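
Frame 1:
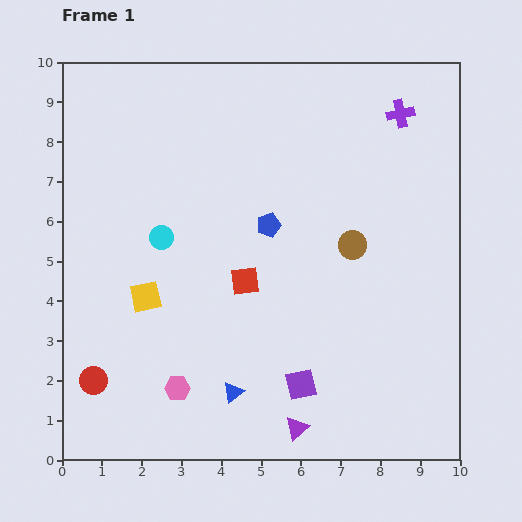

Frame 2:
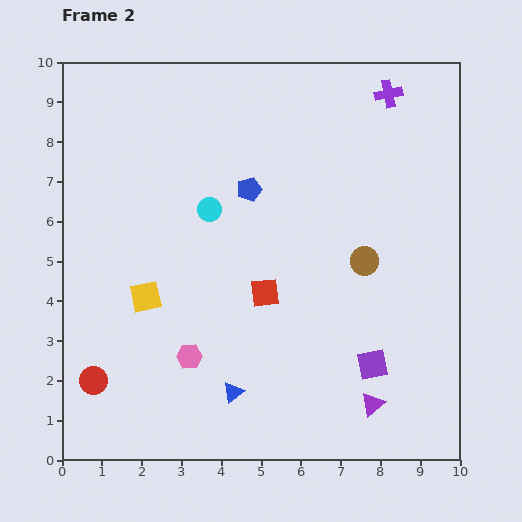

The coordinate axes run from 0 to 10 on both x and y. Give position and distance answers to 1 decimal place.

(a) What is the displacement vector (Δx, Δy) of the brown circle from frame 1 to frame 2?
(0.3, -0.4)

The brown circle was at (7.3, 5.4) in frame 1 and (7.6, 5.0) in frame 2.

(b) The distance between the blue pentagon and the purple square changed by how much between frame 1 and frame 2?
+1.3

Distance in frame 1: 4.1. Distance in frame 2: 5.4.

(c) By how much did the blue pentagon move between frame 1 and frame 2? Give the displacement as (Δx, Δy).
(-0.5, 0.9)

The blue pentagon was at (5.2, 5.9) in frame 1 and (4.7, 6.8) in frame 2.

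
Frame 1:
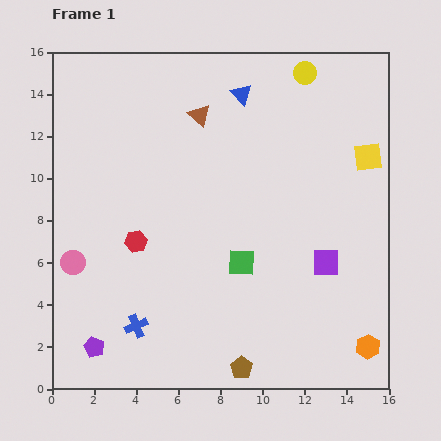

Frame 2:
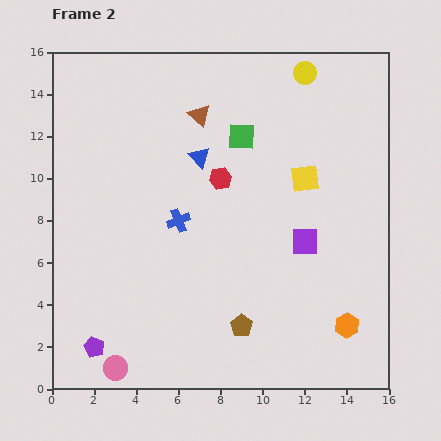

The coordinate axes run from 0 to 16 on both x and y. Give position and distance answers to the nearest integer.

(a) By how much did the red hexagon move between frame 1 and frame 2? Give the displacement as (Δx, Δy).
(4, 3)

The red hexagon was at (4, 7) in frame 1 and (8, 10) in frame 2.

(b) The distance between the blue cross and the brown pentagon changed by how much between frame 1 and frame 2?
+1

Distance in frame 1: 5. Distance in frame 2: 6.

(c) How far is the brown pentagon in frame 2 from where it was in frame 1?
2

The brown pentagon moved from (9, 1) to (9, 3), a distance of √(0² + 2²) ≈ 2.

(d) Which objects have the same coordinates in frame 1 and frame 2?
the purple pentagon, the yellow circle, the brown triangle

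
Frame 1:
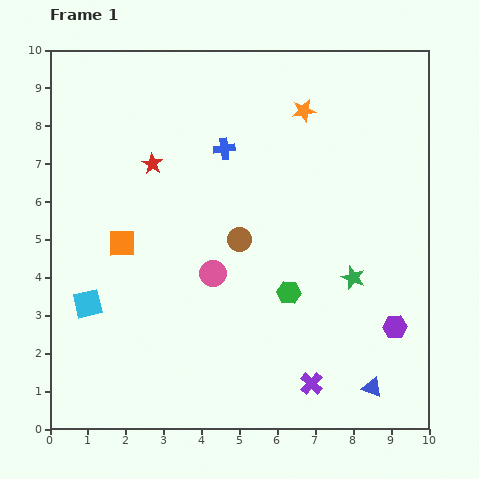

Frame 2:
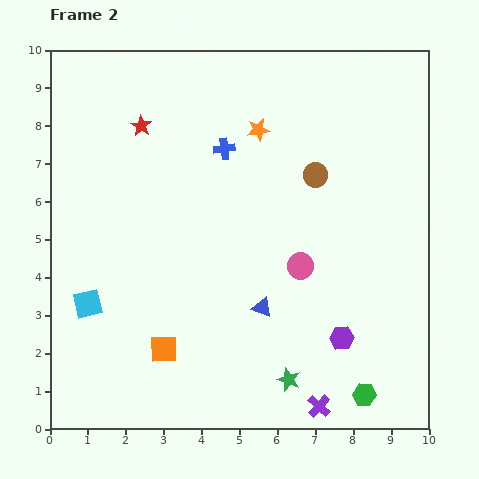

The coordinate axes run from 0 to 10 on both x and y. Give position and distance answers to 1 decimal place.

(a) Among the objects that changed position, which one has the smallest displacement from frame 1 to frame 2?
the purple cross

(moved 0.6)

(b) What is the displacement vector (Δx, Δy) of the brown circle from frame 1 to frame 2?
(2.0, 1.7)

The brown circle was at (5.0, 5.0) in frame 1 and (7.0, 6.7) in frame 2.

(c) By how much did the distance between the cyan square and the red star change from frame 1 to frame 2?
+0.8

Distance in frame 1: 4.1. Distance in frame 2: 4.9.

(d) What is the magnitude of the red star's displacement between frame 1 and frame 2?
1.0

The red star moved from (2.7, 7.0) to (2.4, 8.0), a distance of √(0.3² + 1.0²) ≈ 1.0.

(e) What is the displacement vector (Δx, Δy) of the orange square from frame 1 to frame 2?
(1.1, -2.8)

The orange square was at (1.9, 4.9) in frame 1 and (3.0, 2.1) in frame 2.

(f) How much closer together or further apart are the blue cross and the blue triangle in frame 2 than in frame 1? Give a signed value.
-3.1

Distance in frame 1: 7.4. Distance in frame 2: 4.3.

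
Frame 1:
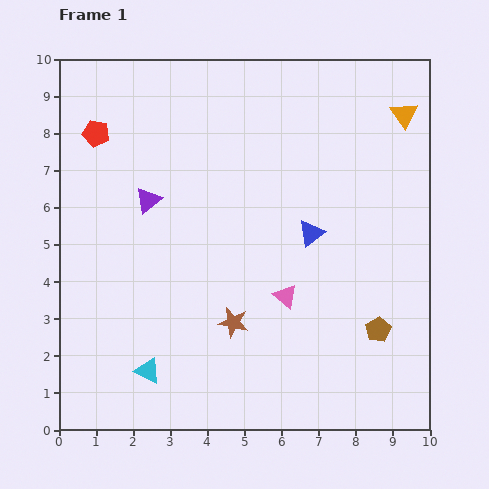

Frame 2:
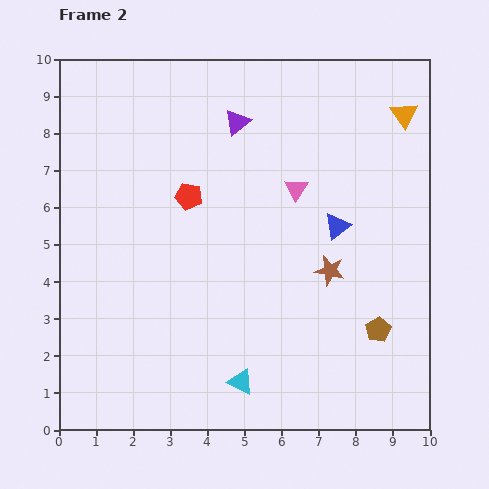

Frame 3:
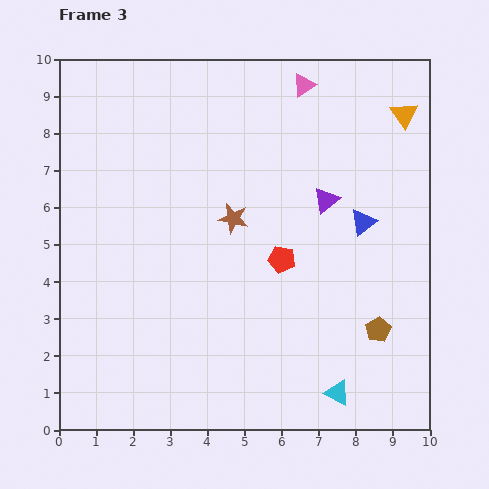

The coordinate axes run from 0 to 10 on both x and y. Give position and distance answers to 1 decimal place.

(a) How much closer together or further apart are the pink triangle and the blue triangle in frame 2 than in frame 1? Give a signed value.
-0.3

Distance in frame 1: 1.8. Distance in frame 2: 1.5.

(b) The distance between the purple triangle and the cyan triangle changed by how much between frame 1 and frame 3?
+0.6

Distance in frame 1: 4.6. Distance in frame 3: 5.2.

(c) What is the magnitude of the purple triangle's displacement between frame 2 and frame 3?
3.2

The purple triangle moved from (4.8, 8.3) to (7.2, 6.2), a distance of √(2.4² + 2.1²) ≈ 3.2.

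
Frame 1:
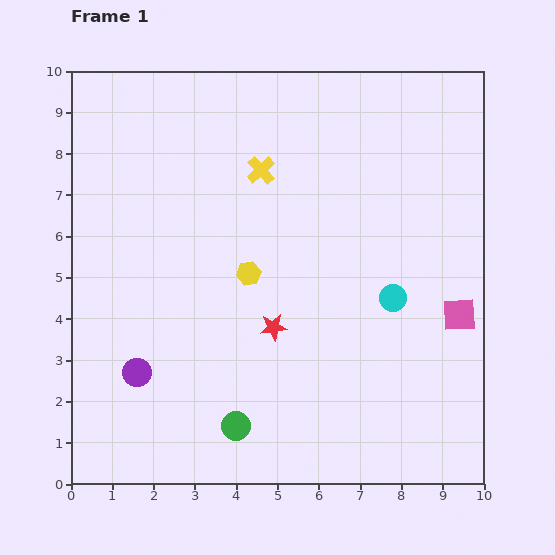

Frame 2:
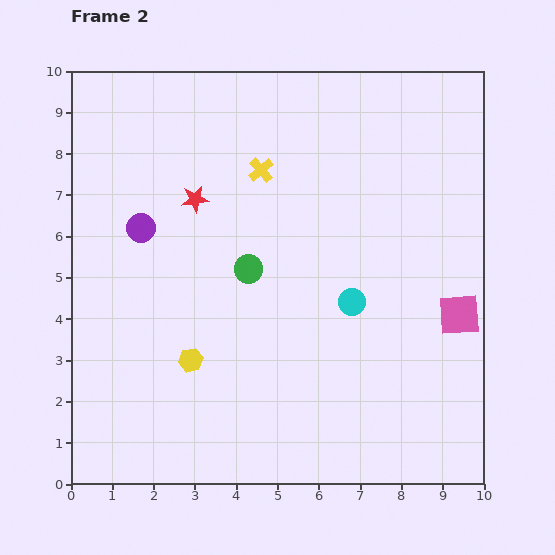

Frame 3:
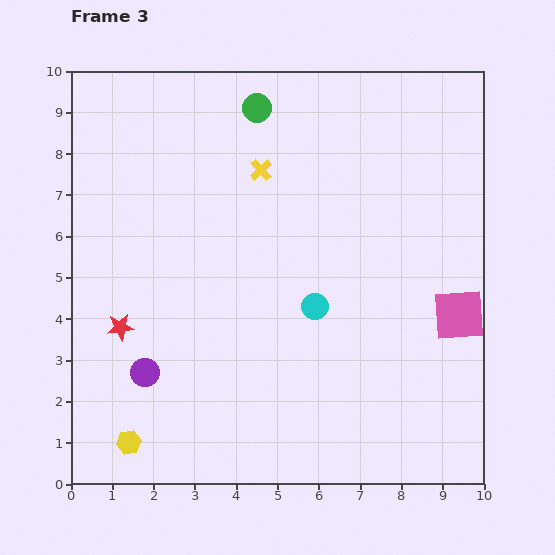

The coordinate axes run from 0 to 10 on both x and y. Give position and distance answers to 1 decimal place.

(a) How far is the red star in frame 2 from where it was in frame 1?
3.6

The red star moved from (4.9, 3.8) to (3.0, 6.9), a distance of √(1.9² + 3.1²) ≈ 3.6.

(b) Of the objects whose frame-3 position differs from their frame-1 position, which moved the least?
the purple circle

(moved 0.2)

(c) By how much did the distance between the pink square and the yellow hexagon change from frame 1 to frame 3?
+3.4

Distance in frame 1: 5.2. Distance in frame 3: 8.6.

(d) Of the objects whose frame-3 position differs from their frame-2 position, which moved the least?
the cyan circle

(moved 0.9)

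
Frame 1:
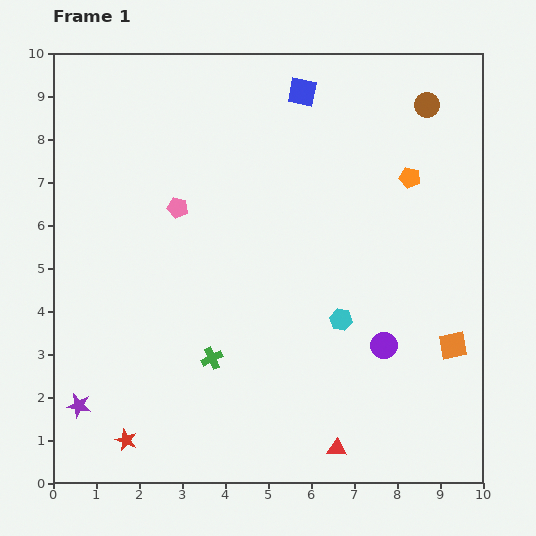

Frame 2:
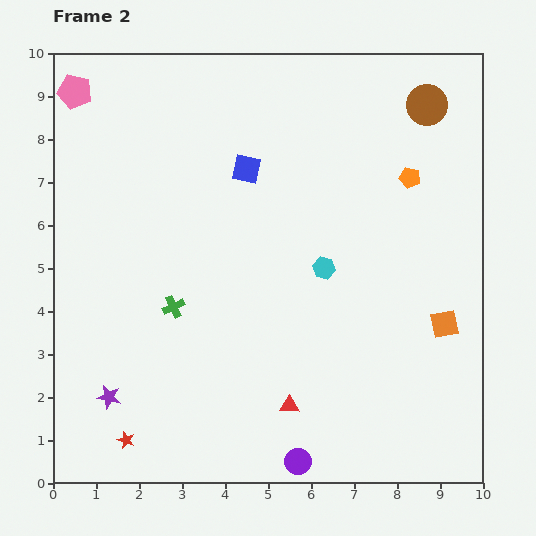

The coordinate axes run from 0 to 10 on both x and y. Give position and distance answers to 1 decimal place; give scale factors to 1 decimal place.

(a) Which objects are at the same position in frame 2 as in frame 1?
the brown circle, the red star, the orange pentagon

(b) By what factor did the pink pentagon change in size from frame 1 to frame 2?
1.7×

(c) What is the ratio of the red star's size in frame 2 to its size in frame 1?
0.8×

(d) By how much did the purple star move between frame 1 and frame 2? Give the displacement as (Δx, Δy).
(0.7, 0.2)

The purple star was at (0.6, 1.8) in frame 1 and (1.3, 2.0) in frame 2.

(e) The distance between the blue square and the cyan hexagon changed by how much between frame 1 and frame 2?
-2.5

Distance in frame 1: 5.4. Distance in frame 2: 2.9.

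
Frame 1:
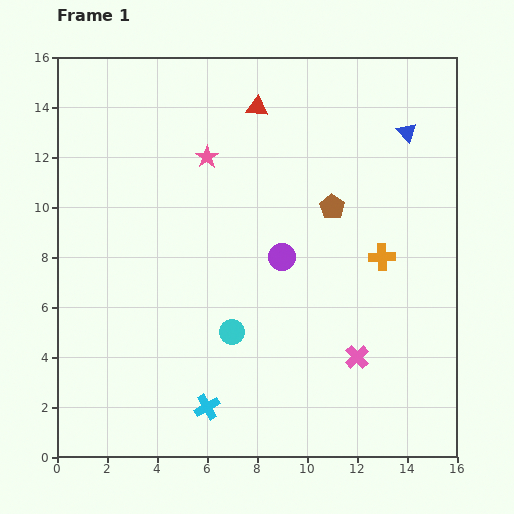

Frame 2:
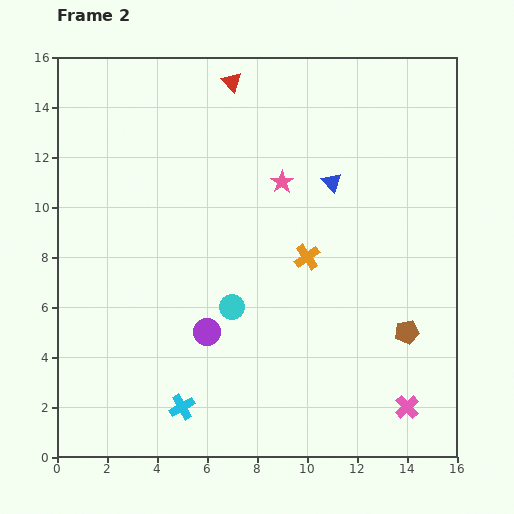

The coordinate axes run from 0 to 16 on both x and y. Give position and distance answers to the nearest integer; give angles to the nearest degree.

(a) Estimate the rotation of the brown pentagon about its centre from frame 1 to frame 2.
26° clockwise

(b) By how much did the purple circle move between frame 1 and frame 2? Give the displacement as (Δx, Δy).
(-3, -3)

The purple circle was at (9, 8) in frame 1 and (6, 5) in frame 2.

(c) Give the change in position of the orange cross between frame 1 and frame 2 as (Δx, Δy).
(-3, 0)

The orange cross was at (13, 8) in frame 1 and (10, 8) in frame 2.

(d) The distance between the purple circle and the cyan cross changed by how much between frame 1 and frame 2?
-4

Distance in frame 1: 7. Distance in frame 2: 3.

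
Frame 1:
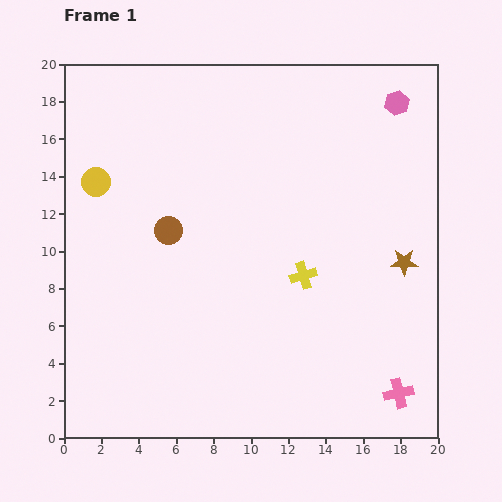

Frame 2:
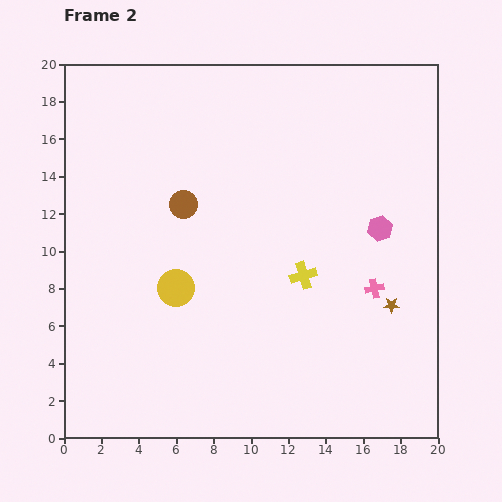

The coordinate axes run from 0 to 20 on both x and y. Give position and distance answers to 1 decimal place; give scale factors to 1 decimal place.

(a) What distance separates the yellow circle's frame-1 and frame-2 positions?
7.1

The yellow circle moved from (1.7, 13.7) to (6.0, 8.0), a distance of √(4.3² + 5.7²) ≈ 7.1.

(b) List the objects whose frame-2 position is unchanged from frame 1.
the yellow cross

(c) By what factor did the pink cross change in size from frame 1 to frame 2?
0.6×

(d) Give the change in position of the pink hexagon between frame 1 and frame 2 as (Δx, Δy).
(-0.9, -6.7)

The pink hexagon was at (17.8, 17.9) in frame 1 and (16.9, 11.2) in frame 2.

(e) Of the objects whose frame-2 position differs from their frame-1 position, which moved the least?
the brown circle

(moved 1.6)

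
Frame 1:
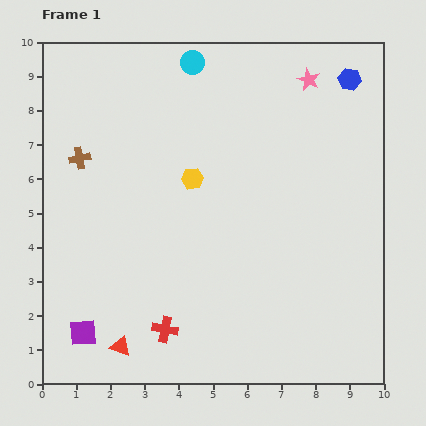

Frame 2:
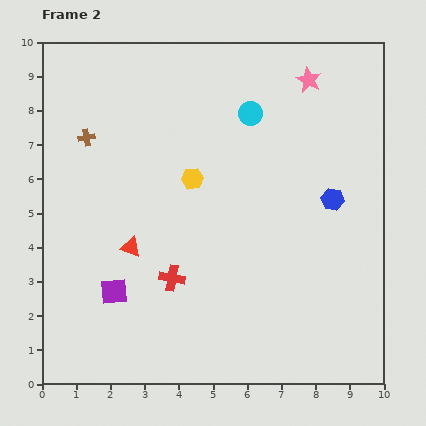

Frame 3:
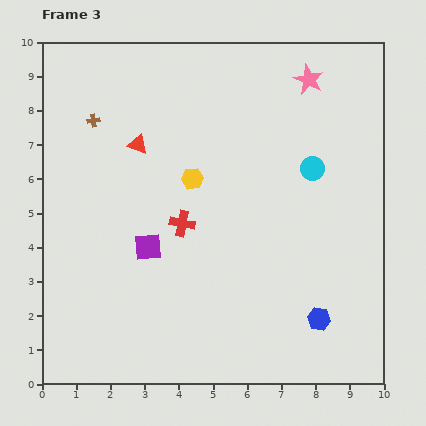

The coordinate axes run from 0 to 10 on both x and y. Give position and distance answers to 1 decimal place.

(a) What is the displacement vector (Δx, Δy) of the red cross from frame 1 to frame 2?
(0.2, 1.5)

The red cross was at (3.6, 1.6) in frame 1 and (3.8, 3.1) in frame 2.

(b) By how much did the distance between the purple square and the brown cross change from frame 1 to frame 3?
-1.1

Distance in frame 1: 5.1. Distance in frame 3: 4.0.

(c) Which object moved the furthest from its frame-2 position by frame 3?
the blue hexagon

(moved 3.5; next 3.0)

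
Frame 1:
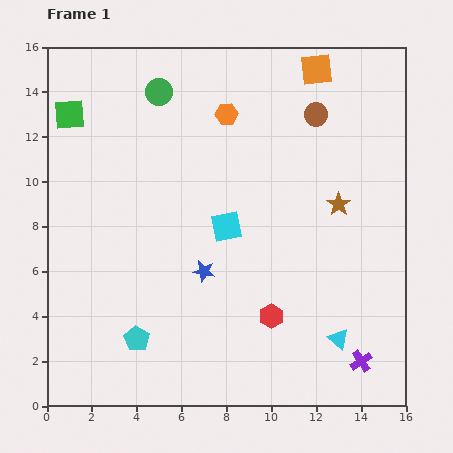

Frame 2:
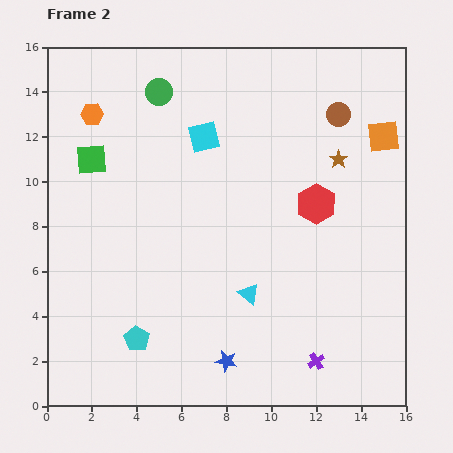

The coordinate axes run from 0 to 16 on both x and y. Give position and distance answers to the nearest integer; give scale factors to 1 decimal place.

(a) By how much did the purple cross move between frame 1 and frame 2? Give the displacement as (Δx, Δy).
(-2, 0)

The purple cross was at (14, 2) in frame 1 and (12, 2) in frame 2.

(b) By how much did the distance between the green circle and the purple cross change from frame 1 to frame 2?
-1

Distance in frame 1: 15. Distance in frame 2: 14.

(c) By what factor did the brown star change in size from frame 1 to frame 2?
0.8×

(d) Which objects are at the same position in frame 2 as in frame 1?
the cyan pentagon, the green circle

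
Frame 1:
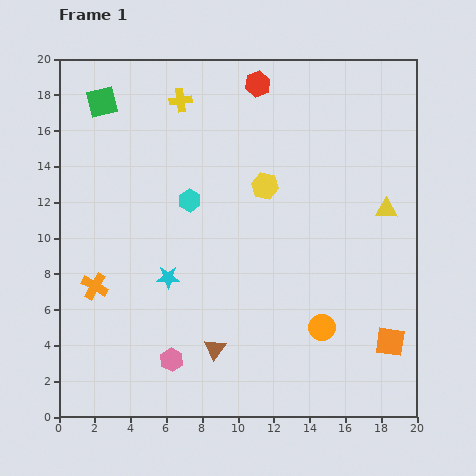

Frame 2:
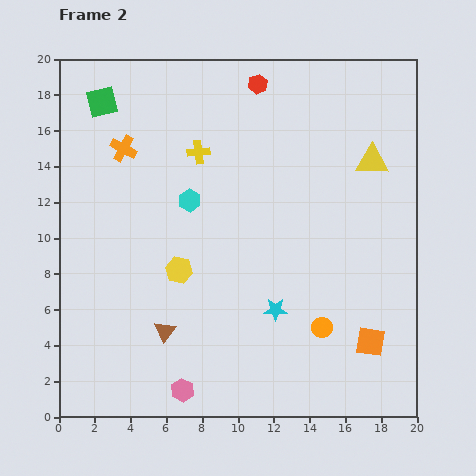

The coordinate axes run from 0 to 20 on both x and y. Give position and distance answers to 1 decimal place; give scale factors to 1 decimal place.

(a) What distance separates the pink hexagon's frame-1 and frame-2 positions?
1.8

The pink hexagon moved from (6.3, 3.2) to (6.9, 1.5), a distance of √(0.6² + 1.7²) ≈ 1.8.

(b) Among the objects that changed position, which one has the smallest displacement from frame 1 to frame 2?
the orange square

(moved 1.1)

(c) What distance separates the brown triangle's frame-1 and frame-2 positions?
3.0

The brown triangle moved from (8.7, 3.8) to (5.9, 4.8), a distance of √(2.8² + 1.0²) ≈ 3.0.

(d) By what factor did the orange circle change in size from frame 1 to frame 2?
0.8×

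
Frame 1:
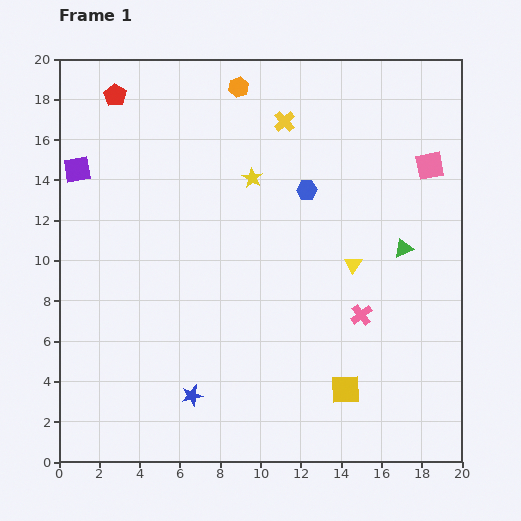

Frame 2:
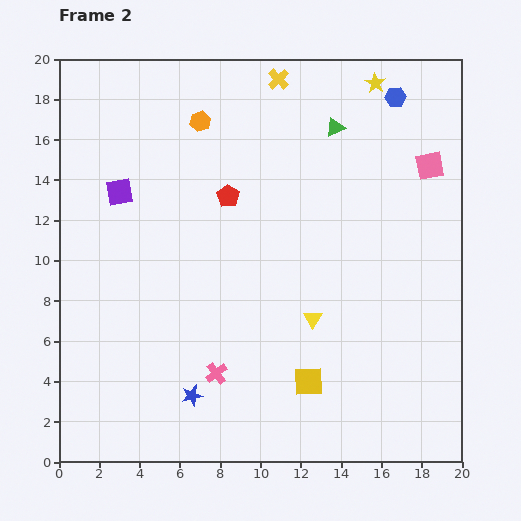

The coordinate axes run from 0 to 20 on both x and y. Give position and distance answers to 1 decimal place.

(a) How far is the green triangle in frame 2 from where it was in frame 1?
6.9

The green triangle moved from (17.1, 10.6) to (13.7, 16.6), a distance of √(3.4² + 6.0²) ≈ 6.9.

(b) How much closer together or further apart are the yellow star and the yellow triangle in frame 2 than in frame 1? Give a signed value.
+5.5

Distance in frame 1: 6.6. Distance in frame 2: 12.1.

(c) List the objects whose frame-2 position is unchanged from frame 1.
the blue star, the pink square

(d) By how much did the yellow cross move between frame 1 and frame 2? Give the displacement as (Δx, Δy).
(-0.3, 2.1)

The yellow cross was at (11.2, 16.9) in frame 1 and (10.9, 19.0) in frame 2.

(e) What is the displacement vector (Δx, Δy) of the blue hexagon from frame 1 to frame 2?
(4.4, 4.6)

The blue hexagon was at (12.3, 13.5) in frame 1 and (16.7, 18.1) in frame 2.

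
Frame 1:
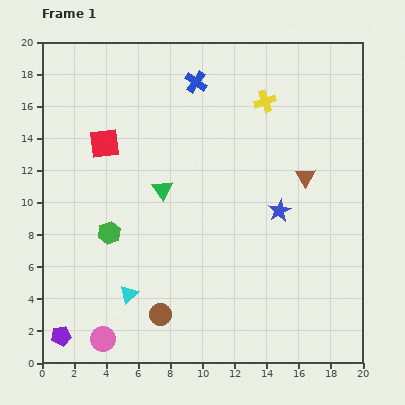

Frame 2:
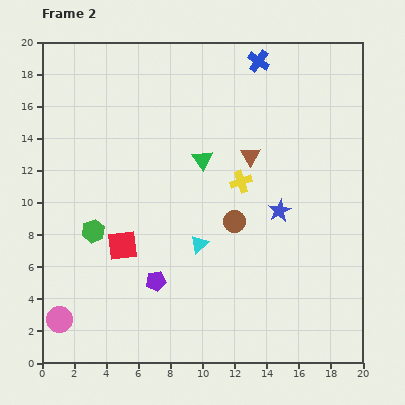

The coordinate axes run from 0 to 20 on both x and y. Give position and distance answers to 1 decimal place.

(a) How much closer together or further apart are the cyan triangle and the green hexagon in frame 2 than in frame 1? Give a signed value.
+2.6

Distance in frame 1: 4.0. Distance in frame 2: 6.6.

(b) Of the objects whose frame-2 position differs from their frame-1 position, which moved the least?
the green hexagon

(moved 1.0)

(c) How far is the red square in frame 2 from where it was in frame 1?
6.5

The red square moved from (3.9, 13.7) to (5.0, 7.3), a distance of √(1.1² + 6.4²) ≈ 6.5.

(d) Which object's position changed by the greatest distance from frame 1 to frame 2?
the brown circle

(moved 7.4; next 6.8)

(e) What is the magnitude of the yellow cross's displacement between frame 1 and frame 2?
5.2

The yellow cross moved from (13.9, 16.3) to (12.4, 11.3), a distance of √(1.5² + 5.0²) ≈ 5.2.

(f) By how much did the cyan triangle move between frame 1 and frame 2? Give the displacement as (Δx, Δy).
(4.4, 3.1)

The cyan triangle was at (5.4, 4.3) in frame 1 and (9.8, 7.4) in frame 2.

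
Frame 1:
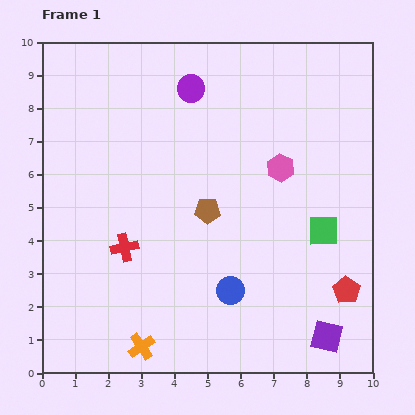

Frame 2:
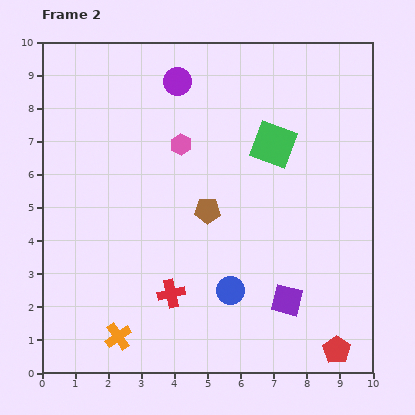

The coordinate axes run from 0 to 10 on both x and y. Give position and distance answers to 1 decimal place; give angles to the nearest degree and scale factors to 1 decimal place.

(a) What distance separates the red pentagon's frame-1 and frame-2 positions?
1.8

The red pentagon moved from (9.2, 2.5) to (8.9, 0.7), a distance of √(0.3² + 1.8²) ≈ 1.8.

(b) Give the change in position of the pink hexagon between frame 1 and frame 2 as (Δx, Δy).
(-3.0, 0.7)

The pink hexagon was at (7.2, 6.2) in frame 1 and (4.2, 6.9) in frame 2.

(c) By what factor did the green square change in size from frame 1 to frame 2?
1.4×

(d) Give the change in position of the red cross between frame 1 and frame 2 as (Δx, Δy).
(1.4, -1.4)

The red cross was at (2.5, 3.8) in frame 1 and (3.9, 2.4) in frame 2.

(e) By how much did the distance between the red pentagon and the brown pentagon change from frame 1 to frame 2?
+0.9

Distance in frame 1: 4.8. Distance in frame 2: 5.7.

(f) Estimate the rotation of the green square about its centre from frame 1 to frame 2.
21° clockwise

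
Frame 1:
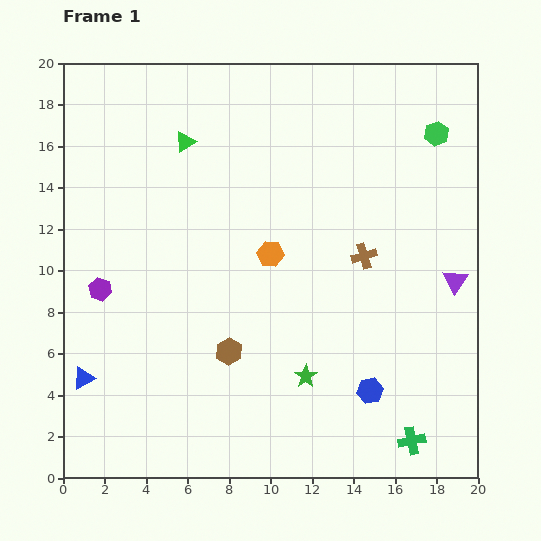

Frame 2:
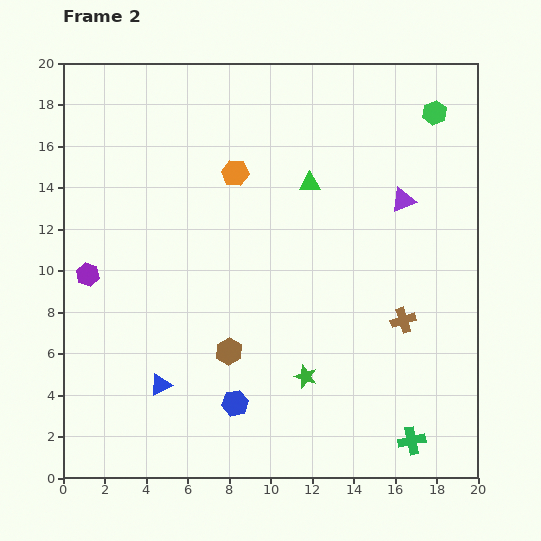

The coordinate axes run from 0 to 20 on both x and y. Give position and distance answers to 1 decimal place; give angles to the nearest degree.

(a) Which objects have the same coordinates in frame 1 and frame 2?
the green cross, the green star, the brown hexagon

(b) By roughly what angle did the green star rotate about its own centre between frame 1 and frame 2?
19° counter-clockwise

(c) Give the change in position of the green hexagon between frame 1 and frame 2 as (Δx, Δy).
(-0.1, 1.0)

The green hexagon was at (18.0, 16.6) in frame 1 and (17.9, 17.6) in frame 2.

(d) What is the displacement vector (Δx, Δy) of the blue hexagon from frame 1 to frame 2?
(-6.5, -0.6)

The blue hexagon was at (14.8, 4.2) in frame 1 and (8.3, 3.6) in frame 2.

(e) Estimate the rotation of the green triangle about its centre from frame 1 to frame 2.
30° clockwise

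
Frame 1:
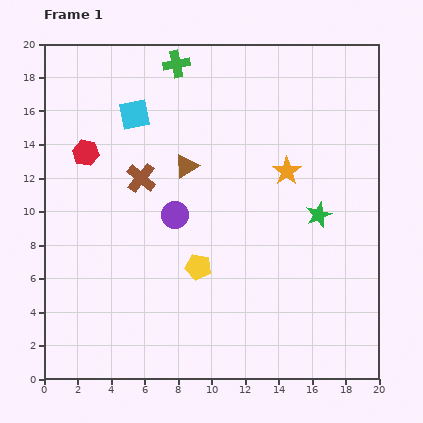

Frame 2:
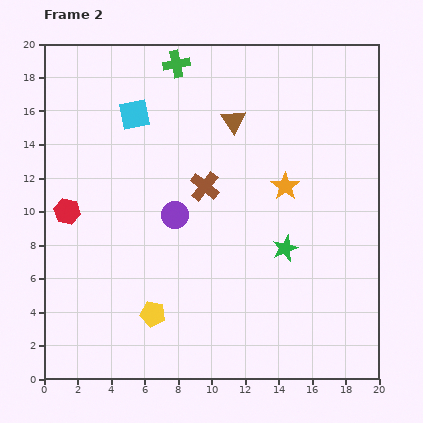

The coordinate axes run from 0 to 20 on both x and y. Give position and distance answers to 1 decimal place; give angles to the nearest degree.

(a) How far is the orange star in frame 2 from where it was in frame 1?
0.9

The orange star moved from (14.5, 12.4) to (14.4, 11.5), a distance of √(0.1² + 0.9²) ≈ 0.9.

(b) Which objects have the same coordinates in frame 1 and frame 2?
the green cross, the purple circle, the cyan square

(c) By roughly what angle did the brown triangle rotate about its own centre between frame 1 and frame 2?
33° counter-clockwise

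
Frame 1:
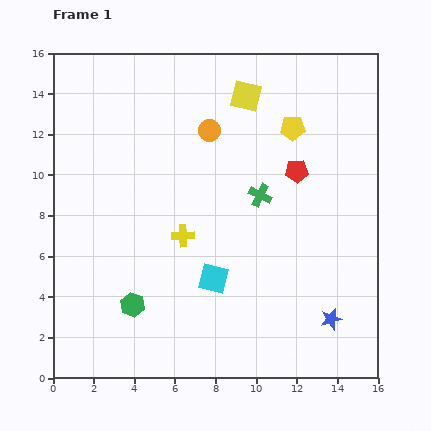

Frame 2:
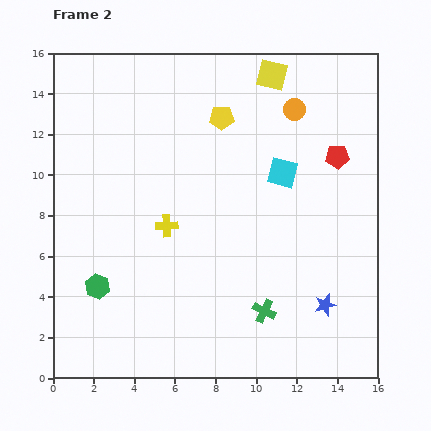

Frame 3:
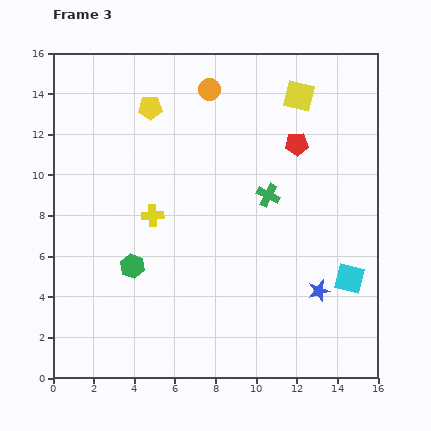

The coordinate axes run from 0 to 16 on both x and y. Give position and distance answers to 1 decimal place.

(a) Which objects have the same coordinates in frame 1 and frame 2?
none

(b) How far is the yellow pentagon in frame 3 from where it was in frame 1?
7.1

The yellow pentagon moved from (11.8, 12.3) to (4.8, 13.3), a distance of √(7.0² + 1.0²) ≈ 7.1.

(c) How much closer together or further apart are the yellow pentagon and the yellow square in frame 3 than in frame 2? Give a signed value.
+4.0

Distance in frame 2: 3.3. Distance in frame 3: 7.3.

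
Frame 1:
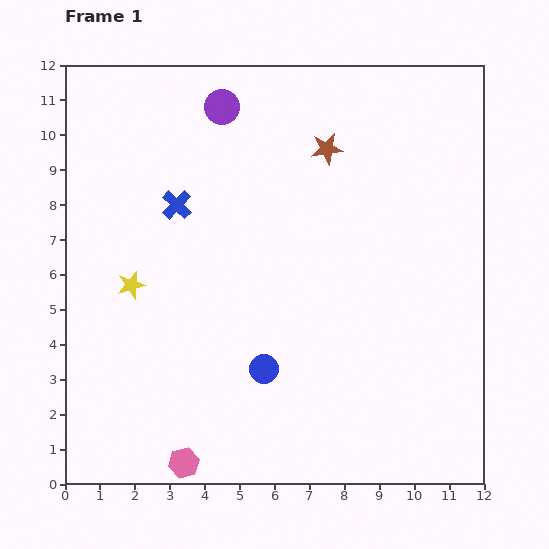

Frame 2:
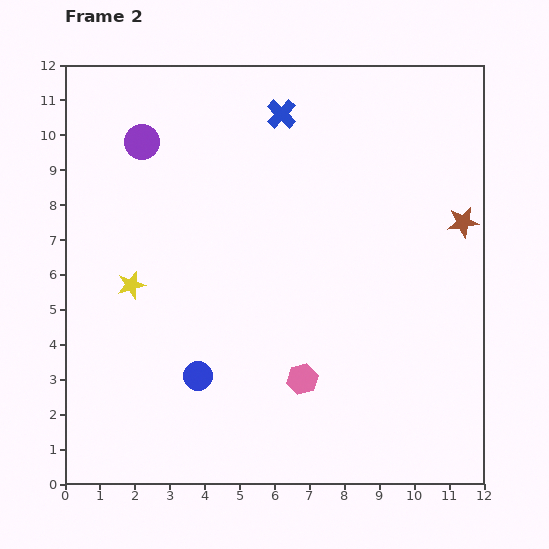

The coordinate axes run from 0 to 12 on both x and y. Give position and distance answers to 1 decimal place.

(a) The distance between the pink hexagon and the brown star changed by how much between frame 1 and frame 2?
-3.5

Distance in frame 1: 9.9. Distance in frame 2: 6.4.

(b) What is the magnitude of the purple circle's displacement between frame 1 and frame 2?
2.5

The purple circle moved from (4.5, 10.8) to (2.2, 9.8), a distance of √(2.3² + 1.0²) ≈ 2.5.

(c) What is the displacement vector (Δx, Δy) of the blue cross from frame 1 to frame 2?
(3.0, 2.6)

The blue cross was at (3.2, 8.0) in frame 1 and (6.2, 10.6) in frame 2.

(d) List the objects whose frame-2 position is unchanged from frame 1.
the yellow star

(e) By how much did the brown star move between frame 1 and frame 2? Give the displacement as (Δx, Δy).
(3.9, -2.1)

The brown star was at (7.5, 9.6) in frame 1 and (11.4, 7.5) in frame 2.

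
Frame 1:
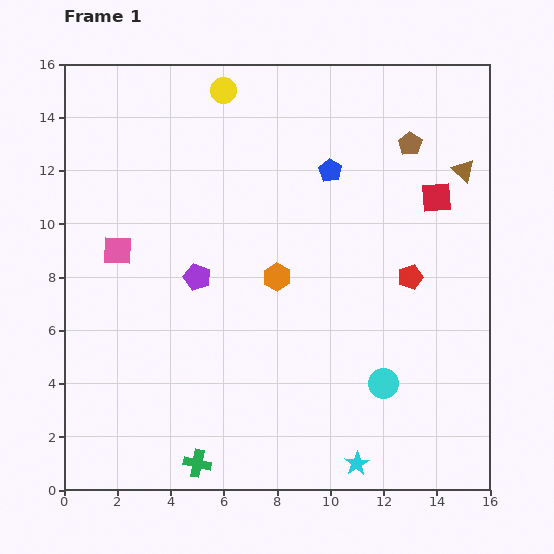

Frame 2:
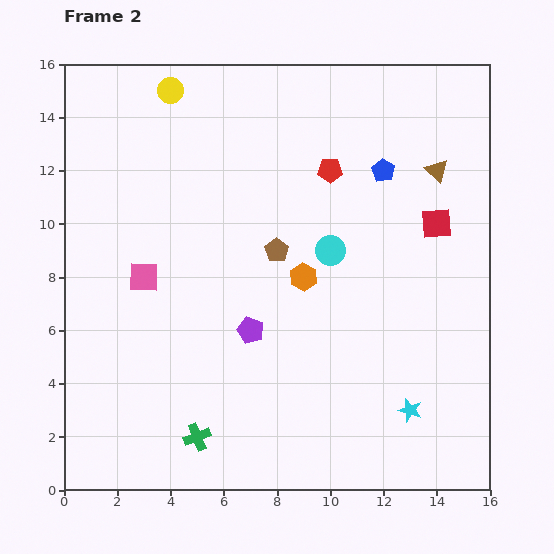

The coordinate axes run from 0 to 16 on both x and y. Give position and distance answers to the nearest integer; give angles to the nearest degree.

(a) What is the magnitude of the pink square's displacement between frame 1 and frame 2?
1

The pink square moved from (2, 9) to (3, 8), a distance of √(1² + 1²) ≈ 1.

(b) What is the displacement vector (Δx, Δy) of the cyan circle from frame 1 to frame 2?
(-2, 5)

The cyan circle was at (12, 4) in frame 1 and (10, 9) in frame 2.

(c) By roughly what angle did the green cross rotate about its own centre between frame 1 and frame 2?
33° counter-clockwise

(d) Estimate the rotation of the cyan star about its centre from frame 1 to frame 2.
24° counter-clockwise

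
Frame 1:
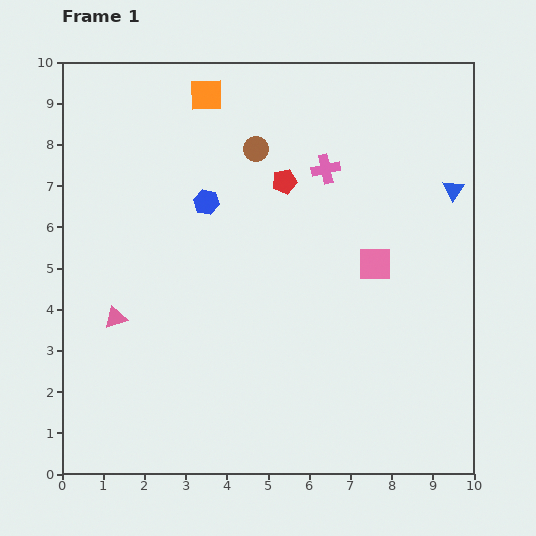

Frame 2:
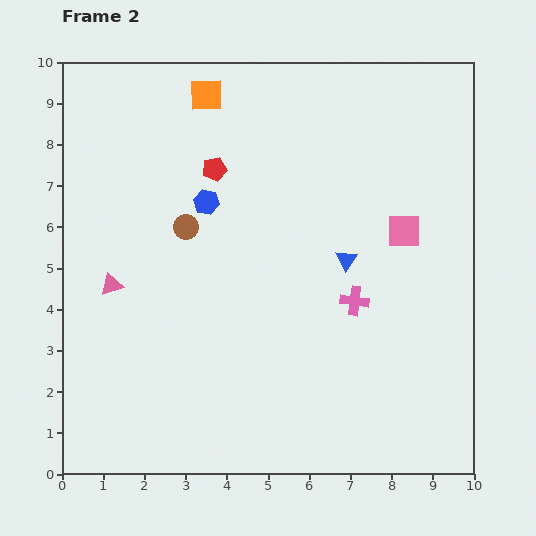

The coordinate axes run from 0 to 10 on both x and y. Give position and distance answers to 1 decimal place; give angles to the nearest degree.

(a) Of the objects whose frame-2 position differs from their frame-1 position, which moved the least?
the pink triangle

(moved 0.8)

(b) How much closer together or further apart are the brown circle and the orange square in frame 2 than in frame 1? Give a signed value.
+1.4

Distance in frame 1: 1.8. Distance in frame 2: 3.2.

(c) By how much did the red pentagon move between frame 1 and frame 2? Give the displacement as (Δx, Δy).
(-1.7, 0.3)

The red pentagon was at (5.4, 7.1) in frame 1 and (3.7, 7.4) in frame 2.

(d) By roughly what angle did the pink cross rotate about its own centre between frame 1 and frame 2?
19° clockwise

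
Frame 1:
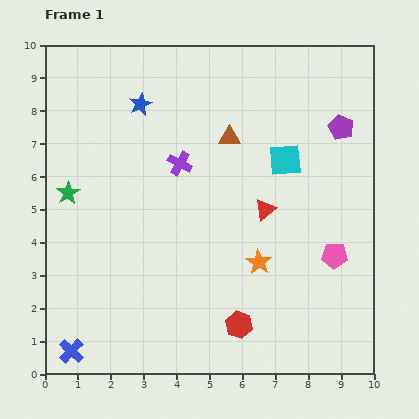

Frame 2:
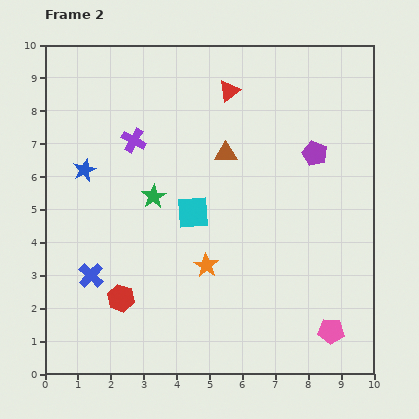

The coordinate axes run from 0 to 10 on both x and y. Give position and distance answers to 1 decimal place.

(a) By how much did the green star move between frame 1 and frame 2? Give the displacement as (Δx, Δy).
(2.6, -0.1)

The green star was at (0.7, 5.5) in frame 1 and (3.3, 5.4) in frame 2.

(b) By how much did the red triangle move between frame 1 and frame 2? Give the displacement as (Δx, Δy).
(-1.1, 3.6)

The red triangle was at (6.7, 5.0) in frame 1 and (5.6, 8.6) in frame 2.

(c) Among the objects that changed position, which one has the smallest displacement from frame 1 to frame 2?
the brown triangle

(moved 0.5)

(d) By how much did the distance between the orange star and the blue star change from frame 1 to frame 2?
-1.3

Distance in frame 1: 6.0. Distance in frame 2: 4.7.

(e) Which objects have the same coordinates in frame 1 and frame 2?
none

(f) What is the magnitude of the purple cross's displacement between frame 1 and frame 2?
1.6

The purple cross moved from (4.1, 6.4) to (2.7, 7.1), a distance of √(1.4² + 0.7²) ≈ 1.6.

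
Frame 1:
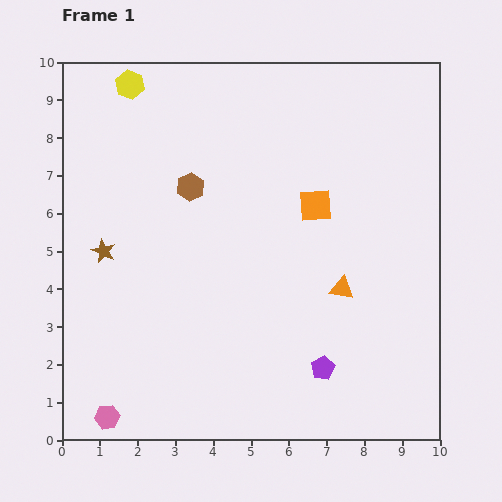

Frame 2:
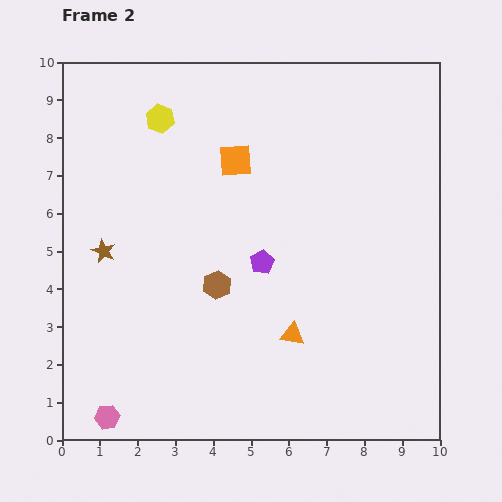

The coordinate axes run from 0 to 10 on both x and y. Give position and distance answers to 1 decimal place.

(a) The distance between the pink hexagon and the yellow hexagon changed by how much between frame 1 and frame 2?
-0.8

Distance in frame 1: 8.8. Distance in frame 2: 8.0.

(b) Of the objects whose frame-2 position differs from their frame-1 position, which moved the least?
the yellow hexagon

(moved 1.2)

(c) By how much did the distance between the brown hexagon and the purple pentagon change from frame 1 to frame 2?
-4.6

Distance in frame 1: 5.9. Distance in frame 2: 1.3.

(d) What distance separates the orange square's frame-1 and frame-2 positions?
2.4

The orange square moved from (6.7, 6.2) to (4.6, 7.4), a distance of √(2.1² + 1.2²) ≈ 2.4.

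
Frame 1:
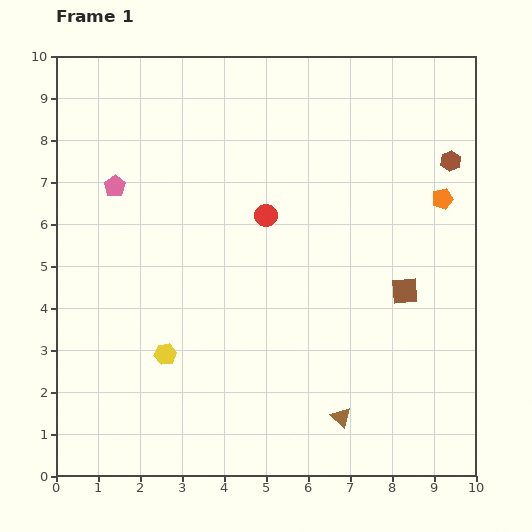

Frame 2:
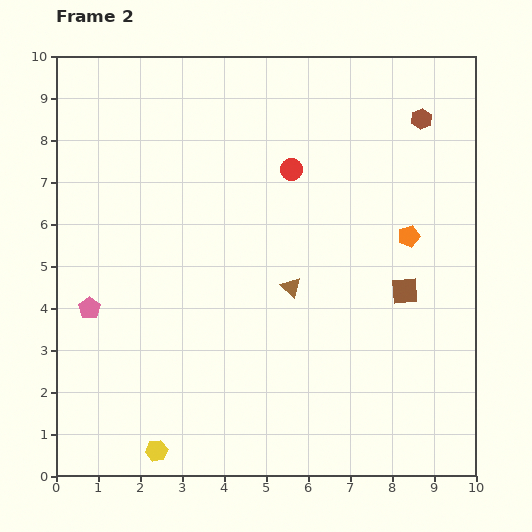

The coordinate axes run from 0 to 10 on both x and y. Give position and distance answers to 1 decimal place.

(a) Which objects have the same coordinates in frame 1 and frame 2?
the brown square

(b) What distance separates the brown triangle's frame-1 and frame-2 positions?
3.3

The brown triangle moved from (6.8, 1.4) to (5.6, 4.5), a distance of √(1.2² + 3.1²) ≈ 3.3.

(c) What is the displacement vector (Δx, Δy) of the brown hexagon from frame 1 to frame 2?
(-0.7, 1.0)

The brown hexagon was at (9.4, 7.5) in frame 1 and (8.7, 8.5) in frame 2.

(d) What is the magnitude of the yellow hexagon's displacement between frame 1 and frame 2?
2.3

The yellow hexagon moved from (2.6, 2.9) to (2.4, 0.6), a distance of √(0.2² + 2.3²) ≈ 2.3.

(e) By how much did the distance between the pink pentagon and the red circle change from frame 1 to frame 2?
+2.1

Distance in frame 1: 3.7. Distance in frame 2: 5.8.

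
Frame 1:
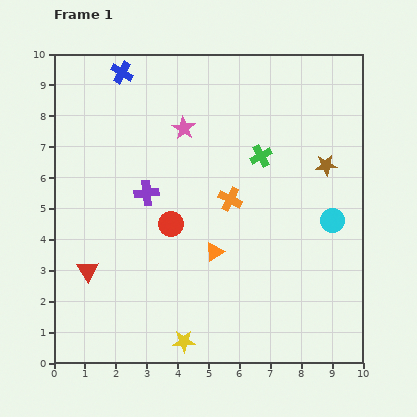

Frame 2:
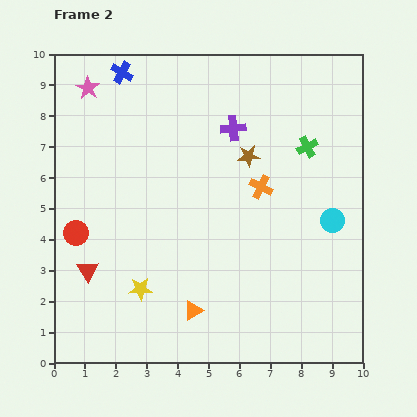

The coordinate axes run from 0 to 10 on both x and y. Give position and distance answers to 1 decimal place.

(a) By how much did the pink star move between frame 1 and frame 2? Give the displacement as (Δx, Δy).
(-3.1, 1.3)

The pink star was at (4.2, 7.6) in frame 1 and (1.1, 8.9) in frame 2.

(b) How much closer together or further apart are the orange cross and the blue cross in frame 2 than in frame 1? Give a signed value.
+0.4

Distance in frame 1: 5.4. Distance in frame 2: 5.8.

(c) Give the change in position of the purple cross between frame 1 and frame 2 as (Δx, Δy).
(2.8, 2.1)

The purple cross was at (3.0, 5.5) in frame 1 and (5.8, 7.6) in frame 2.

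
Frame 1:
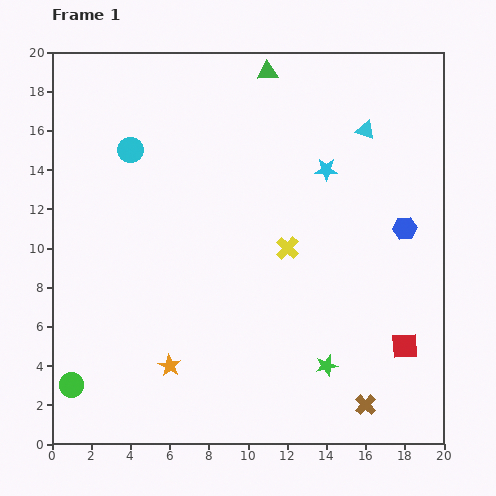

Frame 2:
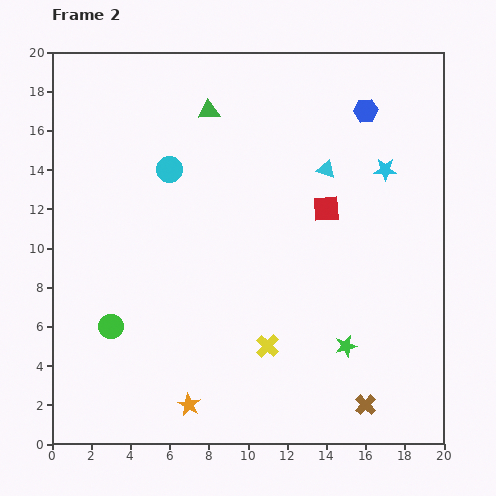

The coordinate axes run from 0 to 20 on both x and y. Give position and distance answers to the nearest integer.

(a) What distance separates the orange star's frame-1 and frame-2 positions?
2

The orange star moved from (6, 4) to (7, 2), a distance of √(1² + 2²) ≈ 2.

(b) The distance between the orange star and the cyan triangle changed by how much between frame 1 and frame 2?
-2

Distance in frame 1: 16. Distance in frame 2: 14.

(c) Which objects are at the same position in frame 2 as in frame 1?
the brown cross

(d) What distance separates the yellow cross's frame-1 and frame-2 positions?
5

The yellow cross moved from (12, 10) to (11, 5), a distance of √(1² + 5²) ≈ 5.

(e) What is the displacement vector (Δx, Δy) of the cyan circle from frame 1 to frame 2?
(2, -1)

The cyan circle was at (4, 15) in frame 1 and (6, 14) in frame 2.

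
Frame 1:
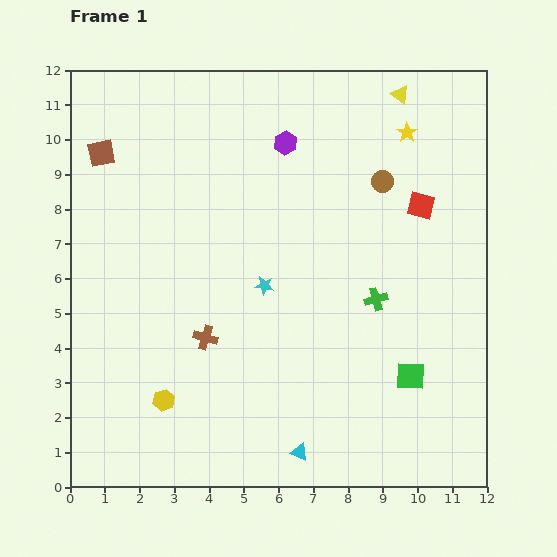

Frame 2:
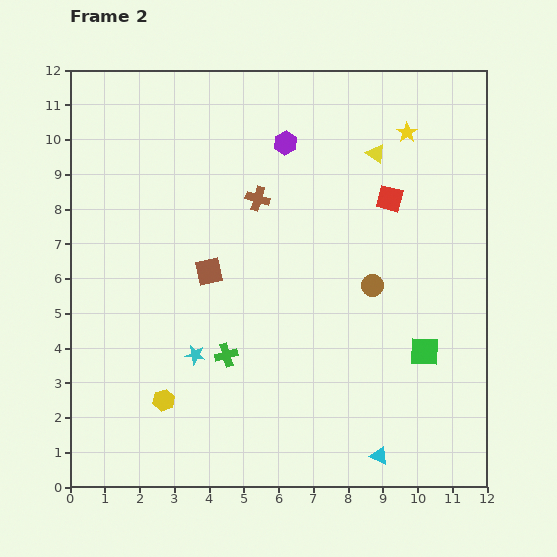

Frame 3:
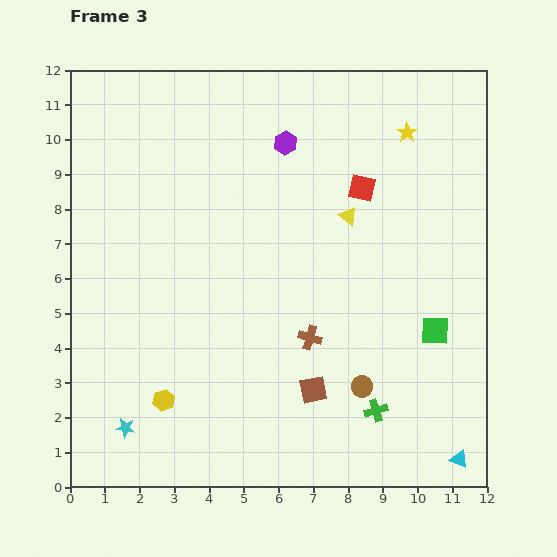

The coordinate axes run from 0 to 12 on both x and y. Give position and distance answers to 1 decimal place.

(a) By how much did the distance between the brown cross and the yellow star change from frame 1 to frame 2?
-3.6

Distance in frame 1: 8.3. Distance in frame 2: 4.7.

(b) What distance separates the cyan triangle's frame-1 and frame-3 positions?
4.6

The cyan triangle moved from (6.6, 1.0) to (11.2, 0.8), a distance of √(4.6² + 0.2²) ≈ 4.6.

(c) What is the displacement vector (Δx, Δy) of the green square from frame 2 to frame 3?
(0.3, 0.6)

The green square was at (10.2, 3.9) in frame 2 and (10.5, 4.5) in frame 3.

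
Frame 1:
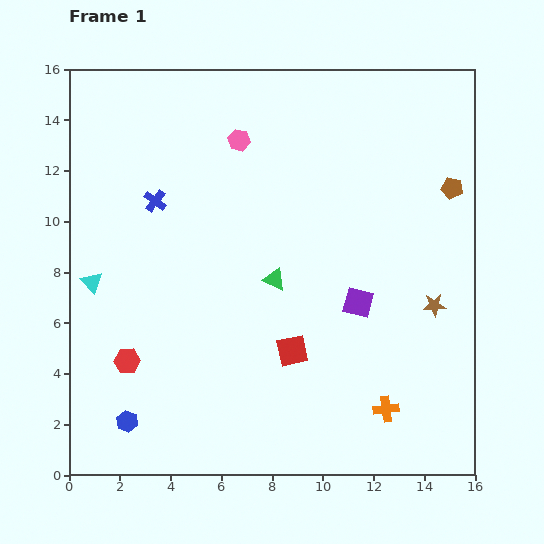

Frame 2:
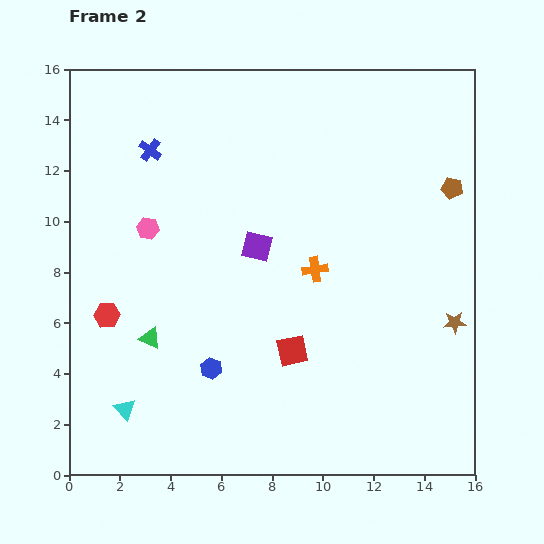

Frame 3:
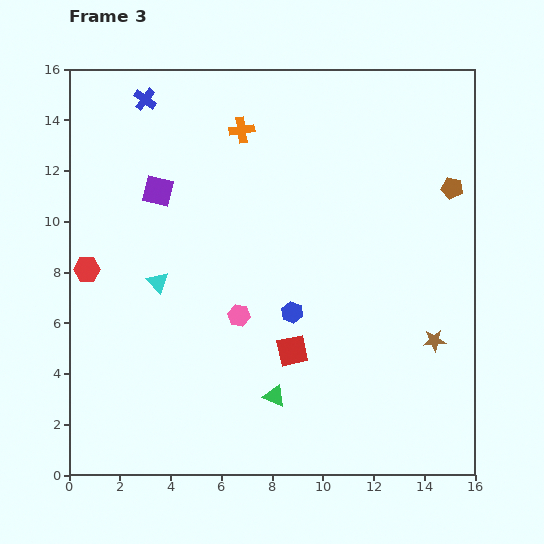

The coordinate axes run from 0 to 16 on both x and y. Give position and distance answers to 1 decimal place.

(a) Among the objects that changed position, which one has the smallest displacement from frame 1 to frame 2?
the brown star

(moved 1.1)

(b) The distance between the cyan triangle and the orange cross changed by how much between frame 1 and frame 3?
-5.8

Distance in frame 1: 12.6. Distance in frame 3: 6.8.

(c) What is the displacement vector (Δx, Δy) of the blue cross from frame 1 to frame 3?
(-0.4, 4.0)

The blue cross was at (3.4, 10.8) in frame 1 and (3.0, 14.8) in frame 3.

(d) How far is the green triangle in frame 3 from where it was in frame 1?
4.6

The green triangle moved from (8.1, 7.7) to (8.1, 3.1), a distance of √(0.0² + 4.6²) ≈ 4.6.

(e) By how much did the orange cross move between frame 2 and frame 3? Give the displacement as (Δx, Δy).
(-2.9, 5.5)

The orange cross was at (9.7, 8.1) in frame 2 and (6.8, 13.6) in frame 3.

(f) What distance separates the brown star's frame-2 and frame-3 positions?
1.1

The brown star moved from (15.2, 6.0) to (14.4, 5.3), a distance of √(0.8² + 0.7²) ≈ 1.1.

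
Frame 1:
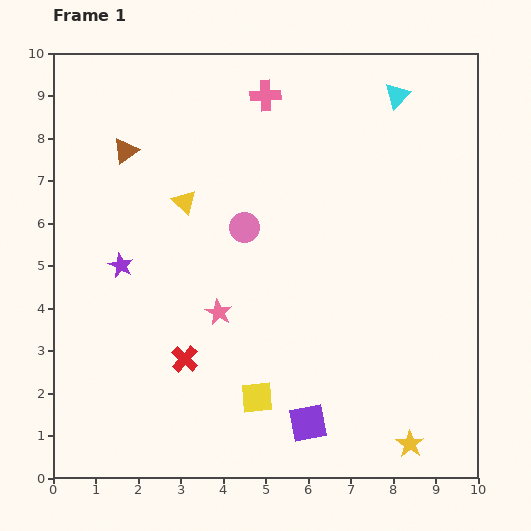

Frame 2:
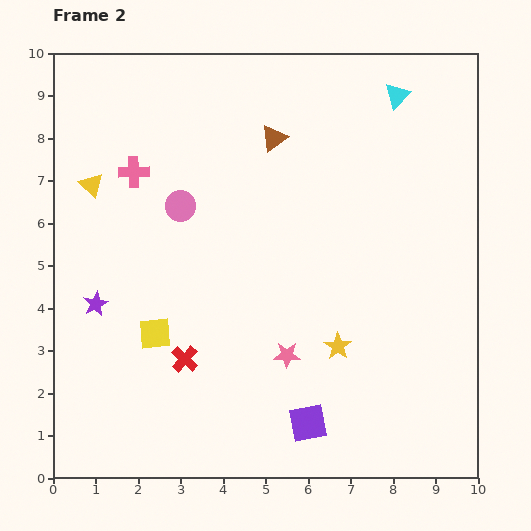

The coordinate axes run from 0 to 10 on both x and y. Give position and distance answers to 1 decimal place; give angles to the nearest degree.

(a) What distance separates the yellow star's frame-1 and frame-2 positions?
2.9

The yellow star moved from (8.4, 0.8) to (6.7, 3.1), a distance of √(1.7² + 2.3²) ≈ 2.9.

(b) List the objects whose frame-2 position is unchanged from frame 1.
the red cross, the purple square, the cyan triangle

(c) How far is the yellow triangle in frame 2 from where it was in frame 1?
2.2

The yellow triangle moved from (3.1, 6.5) to (0.9, 6.9), a distance of √(2.2² + 0.4²) ≈ 2.2.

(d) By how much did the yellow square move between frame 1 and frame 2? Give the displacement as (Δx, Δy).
(-2.4, 1.5)

The yellow square was at (4.8, 1.9) in frame 1 and (2.4, 3.4) in frame 2.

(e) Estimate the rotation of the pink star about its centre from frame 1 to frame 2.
28° counter-clockwise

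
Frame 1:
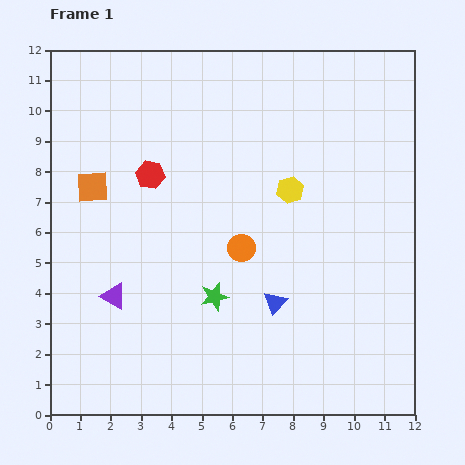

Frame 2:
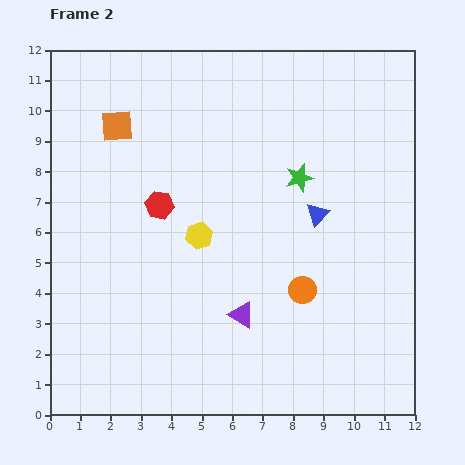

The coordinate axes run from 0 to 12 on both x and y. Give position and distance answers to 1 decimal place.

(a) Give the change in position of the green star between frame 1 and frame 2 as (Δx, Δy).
(2.8, 3.9)

The green star was at (5.4, 3.9) in frame 1 and (8.2, 7.8) in frame 2.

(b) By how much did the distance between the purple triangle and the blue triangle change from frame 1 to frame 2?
-1.2

Distance in frame 1: 5.3. Distance in frame 2: 4.1.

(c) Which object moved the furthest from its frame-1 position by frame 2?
the green star

(moved 4.8; next 4.2)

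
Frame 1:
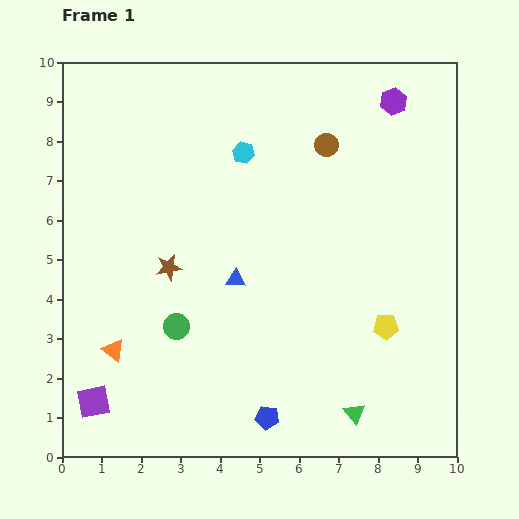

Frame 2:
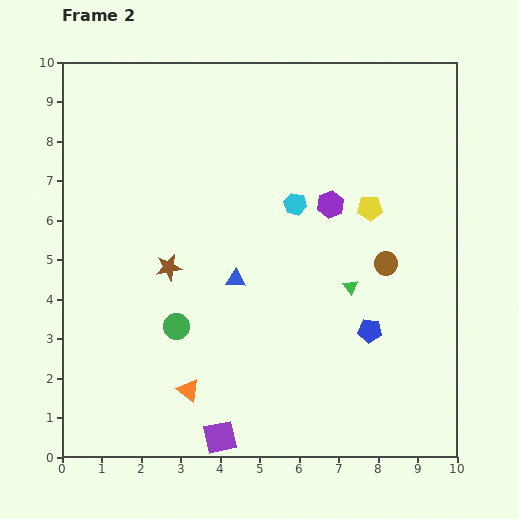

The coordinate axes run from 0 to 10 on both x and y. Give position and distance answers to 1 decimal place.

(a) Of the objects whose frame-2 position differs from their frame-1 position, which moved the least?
the cyan hexagon

(moved 1.8)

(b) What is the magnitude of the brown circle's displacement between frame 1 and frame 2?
3.4

The brown circle moved from (6.7, 7.9) to (8.2, 4.9), a distance of √(1.5² + 3.0²) ≈ 3.4.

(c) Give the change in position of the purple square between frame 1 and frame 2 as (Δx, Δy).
(3.2, -0.9)

The purple square was at (0.8, 1.4) in frame 1 and (4.0, 0.5) in frame 2.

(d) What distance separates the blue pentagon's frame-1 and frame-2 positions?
3.4

The blue pentagon moved from (5.2, 1.0) to (7.8, 3.2), a distance of √(2.6² + 2.2²) ≈ 3.4.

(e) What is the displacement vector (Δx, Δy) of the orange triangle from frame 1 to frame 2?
(1.9, -1.0)

The orange triangle was at (1.3, 2.7) in frame 1 and (3.2, 1.7) in frame 2.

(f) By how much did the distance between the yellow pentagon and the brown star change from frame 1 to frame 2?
-0.4

Distance in frame 1: 5.7. Distance in frame 2: 5.3.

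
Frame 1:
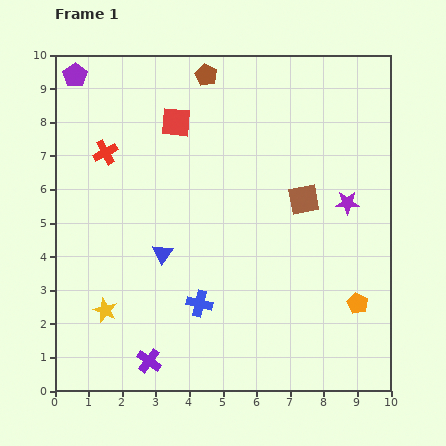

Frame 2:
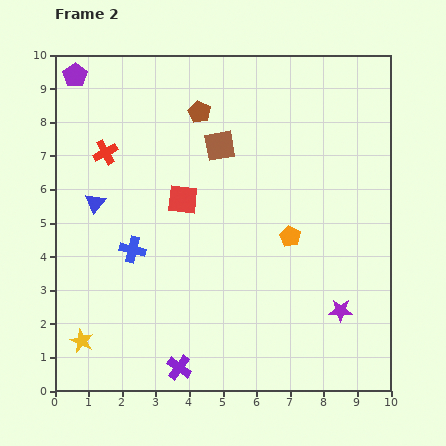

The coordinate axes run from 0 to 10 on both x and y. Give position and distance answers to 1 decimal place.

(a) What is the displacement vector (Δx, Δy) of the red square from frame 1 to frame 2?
(0.2, -2.3)

The red square was at (3.6, 8.0) in frame 1 and (3.8, 5.7) in frame 2.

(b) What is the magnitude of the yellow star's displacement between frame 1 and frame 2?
1.1

The yellow star moved from (1.5, 2.4) to (0.8, 1.5), a distance of √(0.7² + 0.9²) ≈ 1.1.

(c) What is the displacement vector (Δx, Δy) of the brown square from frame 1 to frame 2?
(-2.5, 1.6)

The brown square was at (7.4, 5.7) in frame 1 and (4.9, 7.3) in frame 2.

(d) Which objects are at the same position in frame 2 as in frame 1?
the red cross, the purple pentagon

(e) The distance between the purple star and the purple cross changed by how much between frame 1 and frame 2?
-2.4

Distance in frame 1: 7.5. Distance in frame 2: 5.1.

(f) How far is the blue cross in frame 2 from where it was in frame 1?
2.6

The blue cross moved from (4.3, 2.6) to (2.3, 4.2), a distance of √(2.0² + 1.6²) ≈ 2.6.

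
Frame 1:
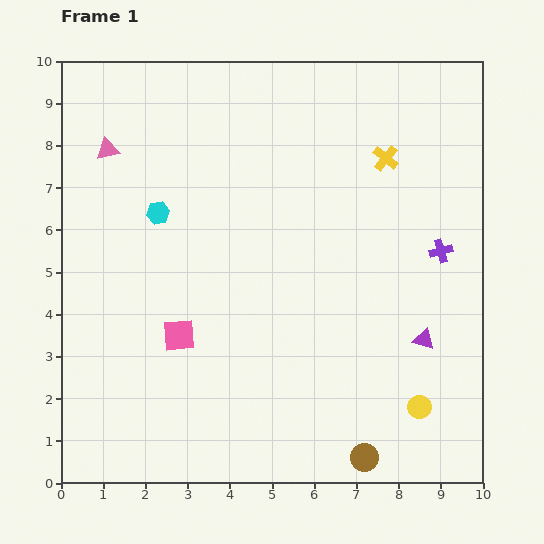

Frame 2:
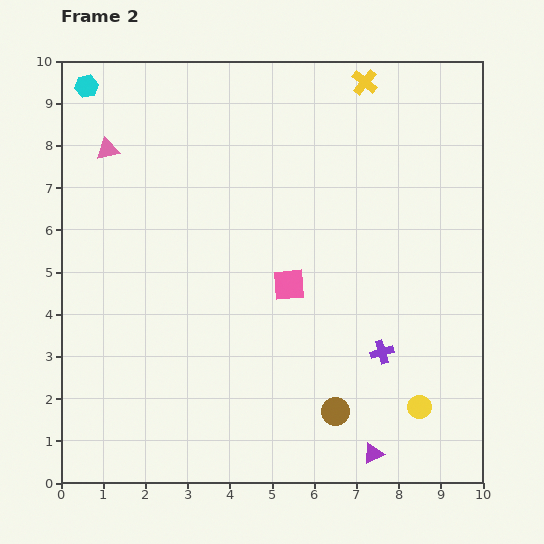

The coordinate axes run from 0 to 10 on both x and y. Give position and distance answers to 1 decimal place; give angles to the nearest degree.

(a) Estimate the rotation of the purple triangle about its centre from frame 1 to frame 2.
41° counter-clockwise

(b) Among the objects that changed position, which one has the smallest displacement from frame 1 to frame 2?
the brown circle

(moved 1.3)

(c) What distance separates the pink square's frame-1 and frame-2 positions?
2.9

The pink square moved from (2.8, 3.5) to (5.4, 4.7), a distance of √(2.6² + 1.2²) ≈ 2.9.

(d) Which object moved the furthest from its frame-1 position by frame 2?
the cyan hexagon

(moved 3.4; next 3.0)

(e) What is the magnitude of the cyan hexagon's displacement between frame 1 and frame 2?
3.4

The cyan hexagon moved from (2.3, 6.4) to (0.6, 9.4), a distance of √(1.7² + 3.0²) ≈ 3.4.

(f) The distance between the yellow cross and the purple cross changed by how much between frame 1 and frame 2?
+3.8

Distance in frame 1: 2.6. Distance in frame 2: 6.4.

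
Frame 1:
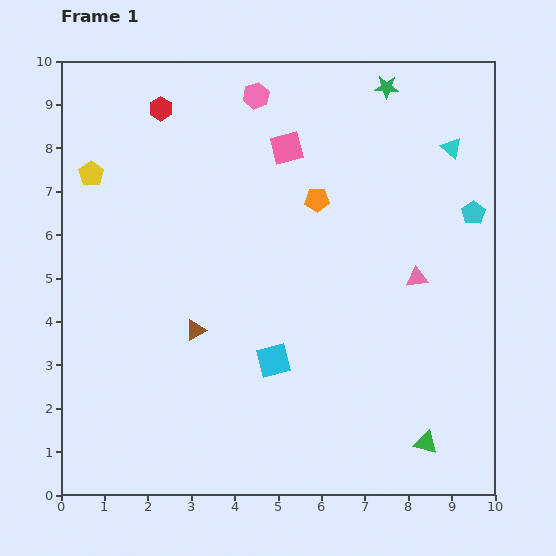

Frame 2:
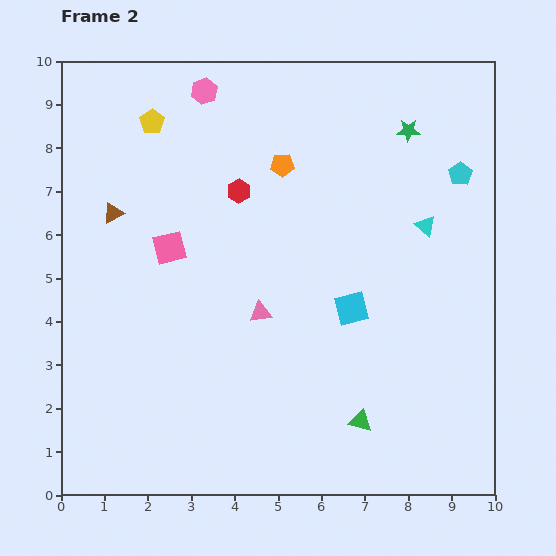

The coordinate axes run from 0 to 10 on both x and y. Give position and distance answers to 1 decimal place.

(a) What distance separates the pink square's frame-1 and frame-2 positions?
3.5

The pink square moved from (5.2, 8.0) to (2.5, 5.7), a distance of √(2.7² + 2.3²) ≈ 3.5.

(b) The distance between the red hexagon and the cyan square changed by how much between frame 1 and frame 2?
-2.7

Distance in frame 1: 6.4. Distance in frame 2: 3.7.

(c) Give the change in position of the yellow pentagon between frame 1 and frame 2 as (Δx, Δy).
(1.4, 1.2)

The yellow pentagon was at (0.7, 7.4) in frame 1 and (2.1, 8.6) in frame 2.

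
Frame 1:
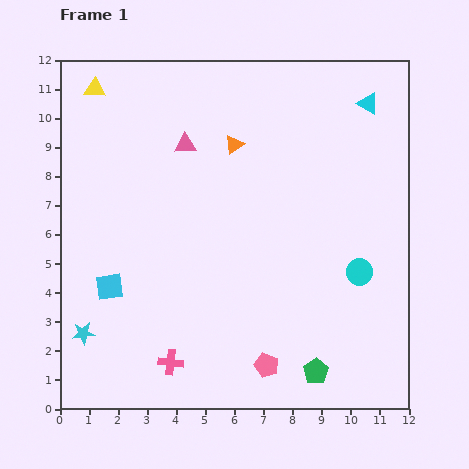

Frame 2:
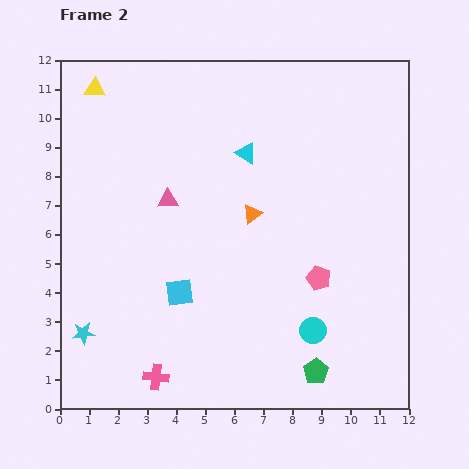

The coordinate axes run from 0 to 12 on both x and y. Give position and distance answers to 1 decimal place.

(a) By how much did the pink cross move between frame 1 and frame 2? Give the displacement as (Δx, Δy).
(-0.5, -0.5)

The pink cross was at (3.8, 1.6) in frame 1 and (3.3, 1.1) in frame 2.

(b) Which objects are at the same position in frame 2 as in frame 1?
the cyan star, the yellow triangle, the green pentagon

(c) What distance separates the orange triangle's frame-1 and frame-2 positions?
2.5

The orange triangle moved from (6.0, 9.1) to (6.6, 6.7), a distance of √(0.6² + 2.4²) ≈ 2.5.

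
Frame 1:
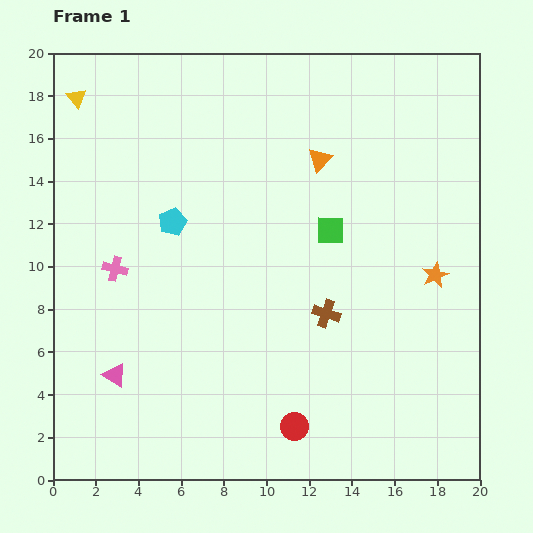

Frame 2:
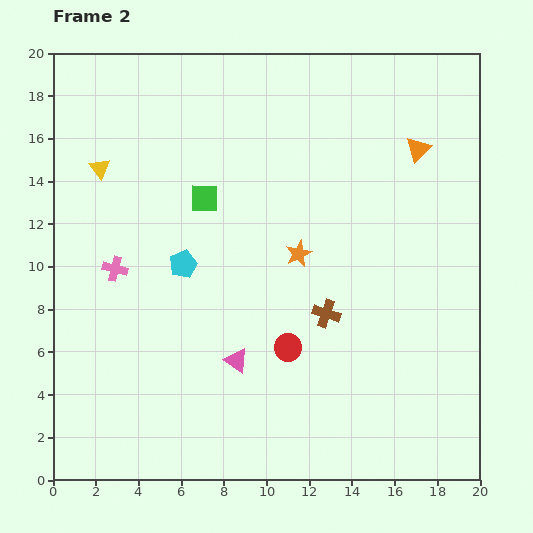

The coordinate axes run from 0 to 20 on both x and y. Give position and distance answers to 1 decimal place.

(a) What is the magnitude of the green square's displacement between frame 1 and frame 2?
6.1

The green square moved from (13.0, 11.7) to (7.1, 13.2), a distance of √(5.9² + 1.5²) ≈ 6.1.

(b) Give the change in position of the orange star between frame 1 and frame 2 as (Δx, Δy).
(-6.4, 1.0)

The orange star was at (17.9, 9.6) in frame 1 and (11.5, 10.6) in frame 2.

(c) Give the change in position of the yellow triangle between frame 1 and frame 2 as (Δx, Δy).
(1.1, -3.3)

The yellow triangle was at (1.1, 17.9) in frame 1 and (2.2, 14.6) in frame 2.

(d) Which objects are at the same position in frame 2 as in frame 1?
the pink cross, the brown cross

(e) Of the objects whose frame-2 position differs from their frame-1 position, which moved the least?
the cyan pentagon

(moved 2.1)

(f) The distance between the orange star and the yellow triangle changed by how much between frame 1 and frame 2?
-8.6

Distance in frame 1: 18.7. Distance in frame 2: 10.1.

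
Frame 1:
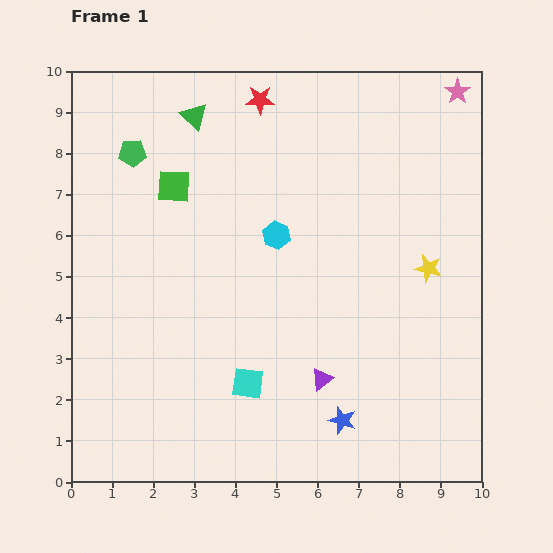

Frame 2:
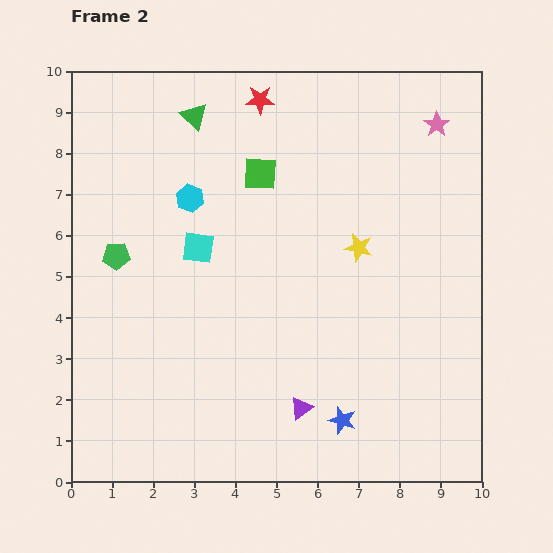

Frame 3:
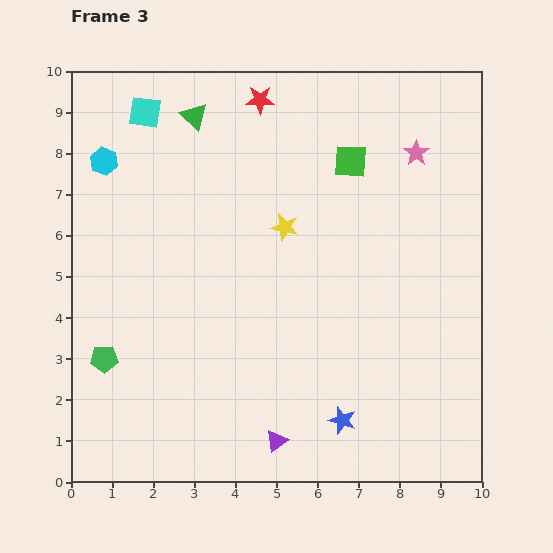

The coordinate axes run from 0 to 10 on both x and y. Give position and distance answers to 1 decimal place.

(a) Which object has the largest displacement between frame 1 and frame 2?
the cyan square

(moved 3.5; next 2.5)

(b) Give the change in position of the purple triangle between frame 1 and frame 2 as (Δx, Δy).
(-0.5, -0.7)

The purple triangle was at (6.1, 2.5) in frame 1 and (5.6, 1.8) in frame 2.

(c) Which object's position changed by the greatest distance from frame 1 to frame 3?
the cyan square

(moved 7.1; next 5.0)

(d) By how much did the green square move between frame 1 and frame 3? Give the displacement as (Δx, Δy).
(4.3, 0.6)

The green square was at (2.5, 7.2) in frame 1 and (6.8, 7.8) in frame 3.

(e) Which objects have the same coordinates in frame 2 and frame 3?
the green triangle, the red star, the blue star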